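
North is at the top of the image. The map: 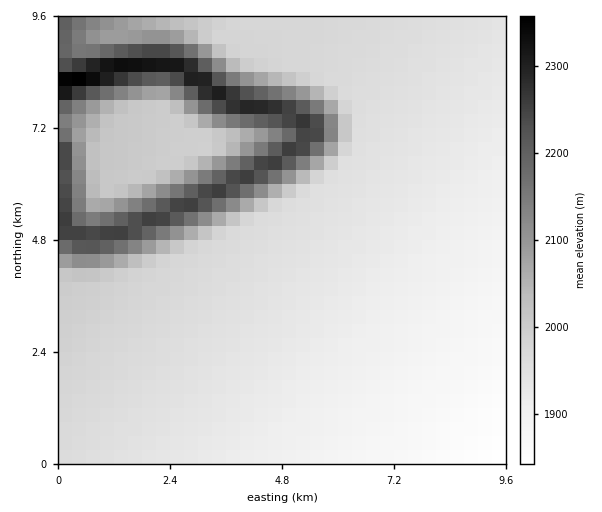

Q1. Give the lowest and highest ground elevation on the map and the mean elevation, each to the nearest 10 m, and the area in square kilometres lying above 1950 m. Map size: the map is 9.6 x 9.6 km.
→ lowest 1840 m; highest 2390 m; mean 1990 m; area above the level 46.8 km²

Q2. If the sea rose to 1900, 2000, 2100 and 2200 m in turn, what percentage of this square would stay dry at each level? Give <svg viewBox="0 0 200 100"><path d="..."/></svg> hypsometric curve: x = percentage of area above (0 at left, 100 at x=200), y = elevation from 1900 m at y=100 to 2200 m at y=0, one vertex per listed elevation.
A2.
<svg viewBox="0 0 200 100"><path d="M170 100l-119-33-20-34-15-33"/></svg>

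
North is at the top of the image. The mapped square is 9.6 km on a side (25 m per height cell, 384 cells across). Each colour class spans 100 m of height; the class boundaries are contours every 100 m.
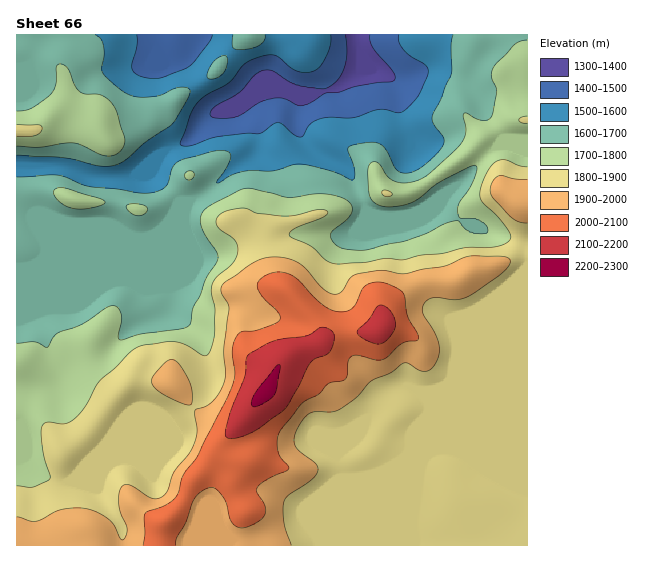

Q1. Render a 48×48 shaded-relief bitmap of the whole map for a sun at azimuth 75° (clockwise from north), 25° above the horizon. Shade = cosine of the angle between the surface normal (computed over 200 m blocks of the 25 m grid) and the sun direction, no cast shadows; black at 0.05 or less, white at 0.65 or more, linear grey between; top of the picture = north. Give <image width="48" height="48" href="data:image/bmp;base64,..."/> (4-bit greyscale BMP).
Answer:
<image width="48" height="48" href="data:image/bmp;base64,Qk32BAAAAAAAAHYAAAAoAAAAMAAAADAAAAABAAQAAAAAAIAEAAATCwAAEwsAABAAAAAAAAAAAAAAABEREQAiIiIAMzMzAERERABVVVUAZmZmAHd3dwCIiIgAmZmZAKqqqgC7u7sAzMzMAN3d3QDu7u4A////AKqZmZvbY1nLqZmaq83bqZmZmZmZmZmZmaqYiKzbY0fMuZmJq83KmZmZmZmZmZmZmrqYib3ZQ0fOypdYve65mZmZmZmZmZmaqrqZmsylR5icypZZzv25mZmZmZmYmZmqqrqZq8pjfNhIuoZ7zdy6mZmZmZmYiZqqqqqaqqllrtYTioaby7q7qZmZmZmYmaqqqZmImZl4zaUSaZeKu6q9y5mZmZmYmqqpmZhmm6mZqphCR4eJvMze25mamZmZqqmZmZdFm7qZmZlzE3iJze7tupmaqpmZqpmZmZdGmrupmZmVAFiavf/rqZmZqqmZmZmZmZdomZu6mZmWESWKvO7bmZmZqqmZmZmZmYeKmIq6mZmEMyJYvN7rmZmZmqqZmZmZmZmql2irqZhUZzEmq87riKqpmaqpmZmZmaqql2aKqXRHqVAEis7rmqu6maqpmZmZmaqqh2ZnmGR7y3ACac7cu6vLqqmZmZmZmaqqhmd2iHed7HEBWL3dyqzLqpiKqZmZmbu6h3iGaYit7GABV63cus2pm5ebuZmZmcy5d4qWWJmt61ADZ5zcq9t3q4atypmZmbuod5u4Z5m92TAGd4vLrMlmrJjP2pmZmZqYiJvLmJq7tyAomJqprLhnvLz/ypmZmZmJmIm8y6qZdSBJmZh3m6h4vv/+uZmZmZmaqXeszLqGVCFImHZpzbhnv//sqZmZmZmZmYeLy6qGVBFHd1WN/aZXv//KiZmZmZmZmZmKu6mYYgFnZVjf/YRIzu2oeKupmZmZmZmaqZmZYQNnZoz/+3VpzcuYebu6qZmZmZmZmZmZgxNWeK3/64eazKmZiKzMupmZmZmZmZmZljNFeb3u3Lqpu6mph5vN3aqpmZmZmZmZljNGirzN7supmpmqmJuqzKqpmZmZmZmZgyRomrvN7supmZmaqruXibqZmZmZiJmZUSaKmau8zLqaqpiJq7pjNaqZmImHaKupQUeqqaqqu8ypmZmYiZcgE6mGVomHesy5ZFeau7qZrO63aJmZd2MANZlkWczLvLupiHeKzMuprN1ySby5hkEDeJh4vuzMzJdnm6d5u7qqvNoxjMzLlzAXqqqr3cqruoUkrcmJu6mavMgl77h6uVApzKmaqHZ6upY1rMy7qpmry5U5/8dEipQ53WZ3ZURq3Lh3iazcqIrMqGVr/7hkR6mKzFV4h1WN7cqqmJrMqJzJZ4mb3bl1Q2q6qYmrqHe93Lu9ypqqqKyneaqqu6hmVEm6iKq8uXnNy7vP/KqYiKyXirqZq5dmVXqWZ5ibuYnOy6rP/bqYiKyomqmZqoZmV6p1eZiJqpre26mu/bqZmaupmZmauoZlWLlnmpmIm7zu26iL3Lu6mqmZmZmaunZVWJdomZmHnM3u3KmJmazcqZdnmrqqmGVVaIZ4mZmIrN3ty6mZdX3tuFNIvNypdlZVVnZ4mJmJvM3dy6mZhWvblzN6zeynVFZlRXh4iKqqu7zNy6mZl2eImXaL3v2FRVZ2ZXiYiLu7q7vNy6maqGRGq5ma3/x0VVZ3ZWiZmQ=="/>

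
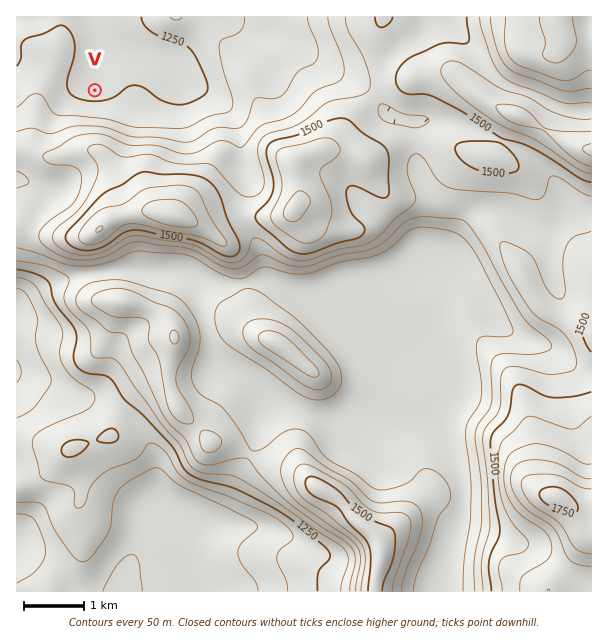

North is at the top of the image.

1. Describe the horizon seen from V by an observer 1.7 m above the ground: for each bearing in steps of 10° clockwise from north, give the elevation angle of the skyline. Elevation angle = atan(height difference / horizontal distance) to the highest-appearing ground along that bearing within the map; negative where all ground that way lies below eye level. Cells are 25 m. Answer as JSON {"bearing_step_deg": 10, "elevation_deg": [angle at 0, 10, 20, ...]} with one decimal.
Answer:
{"bearing_step_deg": 10, "elevation_deg": [-0.5, -0.4, -0.1, 0.2, 1.3, 1.8, 1.3, 1.5, 3.4, 3.1, 4.2, 5.8, 5.6, 6.7, 8.6, 9.6, 10.9, 12.6, 13.1, 12.5, 11.2, 9.3, 7.1, 5.9, 5.0, 4.5, 4.0, 3.3, 2.5, 2.1, 1.9, 1.8, 1.7, 1.2, 0.3, -0.4]}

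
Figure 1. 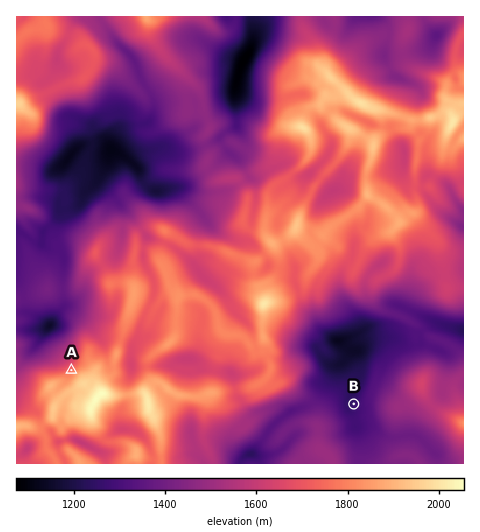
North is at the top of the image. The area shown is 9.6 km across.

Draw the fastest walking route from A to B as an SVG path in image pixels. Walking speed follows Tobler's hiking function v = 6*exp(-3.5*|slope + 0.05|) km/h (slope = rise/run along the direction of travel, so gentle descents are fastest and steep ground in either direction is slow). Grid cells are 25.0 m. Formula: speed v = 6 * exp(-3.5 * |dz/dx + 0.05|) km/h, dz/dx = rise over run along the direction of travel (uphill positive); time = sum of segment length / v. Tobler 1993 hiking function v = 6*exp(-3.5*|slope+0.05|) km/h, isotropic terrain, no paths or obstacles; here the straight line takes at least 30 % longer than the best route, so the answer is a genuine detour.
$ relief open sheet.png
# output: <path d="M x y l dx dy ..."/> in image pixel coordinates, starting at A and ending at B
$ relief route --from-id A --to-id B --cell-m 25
<path d="M71 370l17-8 11 0 4 2 3 7 3 3 2 1 1 2 0 4 1 2 5 5 7 3 4 0 7-3 2-3 7-3 3 0 5 2 1 1 3 5 4 5 5 2 1 1 9 5 12 0 7 3 4 4 2 4 2 3 3 1 31 0 16-8 11 0 16-8 53 0 13 7 2 0 2-2 4-3"/>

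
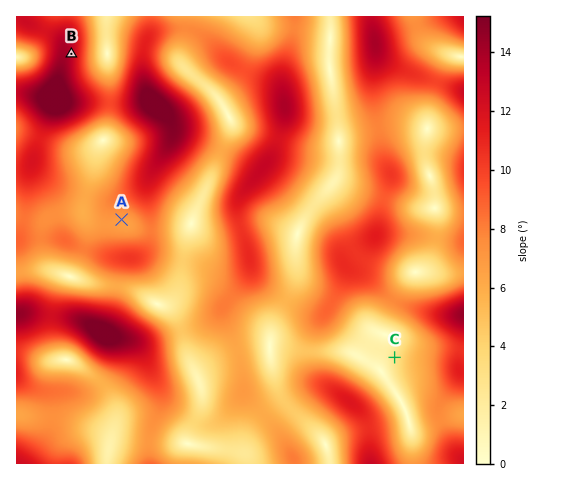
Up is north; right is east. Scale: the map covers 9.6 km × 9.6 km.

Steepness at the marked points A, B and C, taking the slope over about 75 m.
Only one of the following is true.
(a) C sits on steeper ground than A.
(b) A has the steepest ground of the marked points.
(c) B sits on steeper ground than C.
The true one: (c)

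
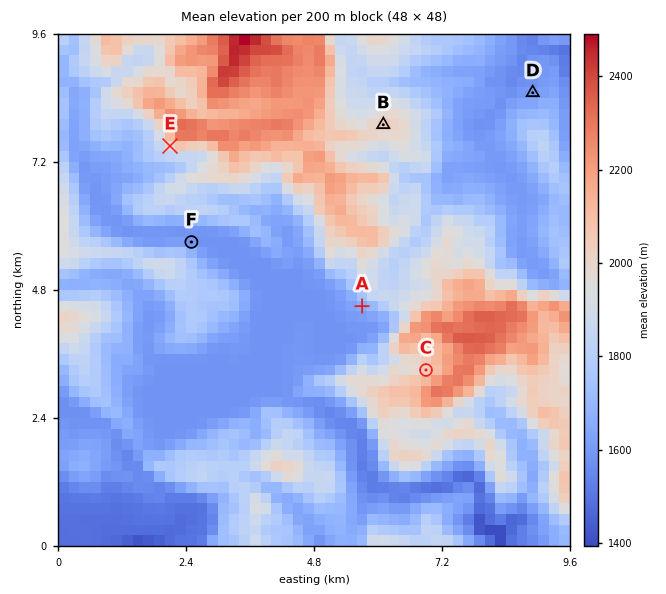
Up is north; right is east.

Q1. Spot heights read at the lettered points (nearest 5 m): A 1655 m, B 2060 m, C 2035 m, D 1600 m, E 1985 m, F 1590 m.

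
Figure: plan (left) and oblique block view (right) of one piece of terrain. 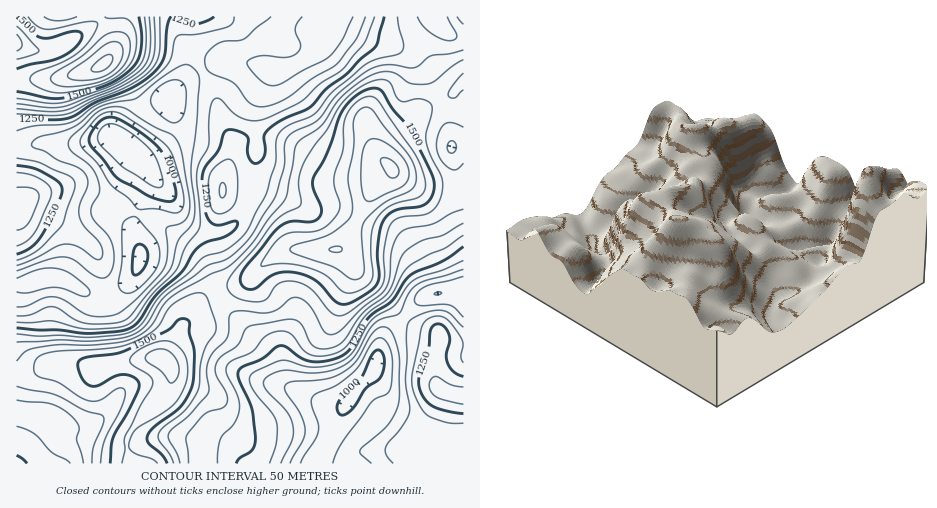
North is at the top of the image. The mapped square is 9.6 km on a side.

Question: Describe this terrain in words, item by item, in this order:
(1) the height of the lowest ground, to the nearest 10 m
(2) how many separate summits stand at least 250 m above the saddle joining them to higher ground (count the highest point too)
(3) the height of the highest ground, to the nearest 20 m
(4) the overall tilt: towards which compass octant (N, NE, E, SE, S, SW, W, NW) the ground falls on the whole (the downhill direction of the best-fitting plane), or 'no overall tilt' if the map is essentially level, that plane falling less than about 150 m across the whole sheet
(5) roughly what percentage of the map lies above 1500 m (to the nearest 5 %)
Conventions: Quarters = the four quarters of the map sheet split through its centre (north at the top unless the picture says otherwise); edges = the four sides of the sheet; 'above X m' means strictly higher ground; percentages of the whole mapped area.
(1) The lowest point is down at roughly 900 m.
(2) There are 2 summits with 250 m or more of prominence.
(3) The highest ground is at about 1720 m.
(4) There is no overall tilt: the best-fitting plane is nearly level.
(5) Roughly 15 % of the ground is higher than 1500 m.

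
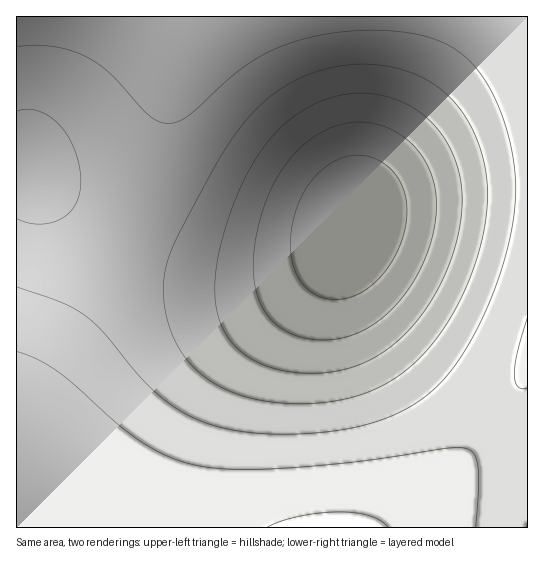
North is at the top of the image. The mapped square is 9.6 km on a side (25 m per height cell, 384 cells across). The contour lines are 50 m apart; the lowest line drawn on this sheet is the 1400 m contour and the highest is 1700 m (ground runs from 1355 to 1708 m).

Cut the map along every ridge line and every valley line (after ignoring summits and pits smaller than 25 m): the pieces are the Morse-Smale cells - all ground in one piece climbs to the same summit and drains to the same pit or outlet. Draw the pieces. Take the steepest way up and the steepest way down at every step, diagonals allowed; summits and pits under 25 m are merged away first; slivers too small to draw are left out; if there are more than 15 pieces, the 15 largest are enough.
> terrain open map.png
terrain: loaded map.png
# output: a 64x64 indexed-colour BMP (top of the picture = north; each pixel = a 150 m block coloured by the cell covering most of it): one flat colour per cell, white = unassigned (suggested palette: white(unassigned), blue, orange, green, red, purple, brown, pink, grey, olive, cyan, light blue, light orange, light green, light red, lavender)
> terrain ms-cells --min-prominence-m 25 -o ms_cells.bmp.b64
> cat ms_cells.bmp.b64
<image width="64" height="64" href="data:image/bmp;base64,Qk12CAAAAAAAAHYAAAAoAAAAQAAAAEAAAAABAAQAAAAAAAAIAAATCwAAEwsAABAAAAAAAAAA////ALR3HwAOf/8ALKAsACgn1gC9Z5QAS1aMAMJ34wB/f38AIr28AM++FwDox64AeLv/AIrfmACWmP8A1bDFABERERERERERERERERERERERERERERERETMzMzMzMzMzEREREREREREREREREREREREREREREREREzMzMzMzMzMRERERERERERERERERERERERERERERERERMzMzMzMzMxERERERERERERERERERERERERERERERERETMzMzMzMzEREREREREREREREREREREREREREREREREREzMzMzMzMRERERERERERERERERERERERERERERERERERMzMzMzMxERERERERERERERERERERERERERERERERERETMzMzMzEREREREREREREREREREREREREREREREREREREzMzMzMRERERERERERERERERERERERERERERERERERERMzMzMxEhERERERERERERERERERERERERERERERERERETMzMzIhEREREREREREREREREREREREREREREREREREREzMzMiERERERERERERERERERERERERERERERERERERERMzMyIREREREREREREREREREREREREREREREREREREREzMzIhERERERERERERERERERERERERERERERERERERERMzMiERERERERERERERERERERERERERERERERERERERETMyIREREREREREREREREREREREREREREREREREREREREzIhERERERERERERERERERERERERERERERERERERERETMiEREREREREREREREREREREREREREREREREREREREREyIhERERERERERERERERERERERERERERERERERERERETIiEREREREREREREREREREREREREREREREREREREREREiIhERERERERERERERERERERERERERERERERERERERESIiIRERERERERERERERERERERERERERERERERERERERIiIhEREREREREREREREREREREREREREREREREREREREiIiIRERERERERERERERERERERERERERERERERERERESIiIhERERERERERERERERERERERERERERERERERERERIiIiIREREREREREREREREREREREREREREREREREREREiIiIiERERERERERERERERERERERERERERERERERERESIiIiIRERERERERERERERERERERERERERERERERERERIiIiIiEREREREREREREREREREREREREREREREREREREiIiIiIhERERERERERERERERERERERERERERERERERESIiIiIiERERERERERERERERERERERERERERERERERERIiIiIiIhEREREREREREREREREREREREREREREREREREiIiIiIiERERERERERERERERERERERERERERERERERESIiIiIiIhERERERERERERERERERERERERERERERERERIiIiIiIiIREREREREREREREREREREREREREREREREREiIiIiIiIhERERERERERERERERERERERERERERERERESIiIiIiIiIRERERERERERERERERERERERERERERERERIiIiIiIiIhEREREREREREREREREREREREREREREREREiIiIiIiIiIRERERERERERERERERERERERERERERERESIiIiIiIiIhERERERERERERERERERERERERERERERERIiIiIiIiIiEREREREREREREREREREREREREREREREREiIiIiIiIiIhERERERERERERERERERERERERERERERESIiIiIiIiIiERERERERERERERERERERERERERERERERIiIiIiIiIiIhEREREREREREREREREREREREREREREREiIiIiIiIiIiERERERERERERERERERERERERERERERESIiIiIiIiIiIRERERERERERERERERERERERERERERERIiIiIiIiIiIhEREREREREREREREREREREREREREREREiIiIiIiIiIiIRERERERERERERERERERERERERERERESIiIiIiIiIiIhERERERERERERERERERERERERERERERIiIiIiIiIiIiEREREREREREREREREREREREREREREREiIiIiIiIiIiIRERERERERERERERERERERERERERERESIiIiIiIiIiIiERERERERERERERERERERERERERERERIiIiIiIiIiIiIREREREREREREREREREREREREREREREiIiIiIiIiIiIhERERERERERERERERERERERERERERESIiIiIiIiIiIiERERERERERERERERERERERERERERERIiIiIiIiIiIiIREREREREREREREREREREREREREREREiIiIiIiIiIiIiERERERERERERERERERERERERERERESIiIiIiIiIiIiIRERERERERERERERERERERERERERERIiIiIiIiIiIiIhEREREREREREREREREREREREREREREiIiIiIiIiIiIiERERERERERERERERERERERERERERESIiIiIiIiIiIiIRERERERERERERERERERERERERERERIiIiIiIiIiIiIhEREREREREREREREREREREREREREREiIiIiIiIiIiIiERERERERERERERERERERERERERERESIiIiIiIiIiIiIRERERERERERERERERERERERERERER"/>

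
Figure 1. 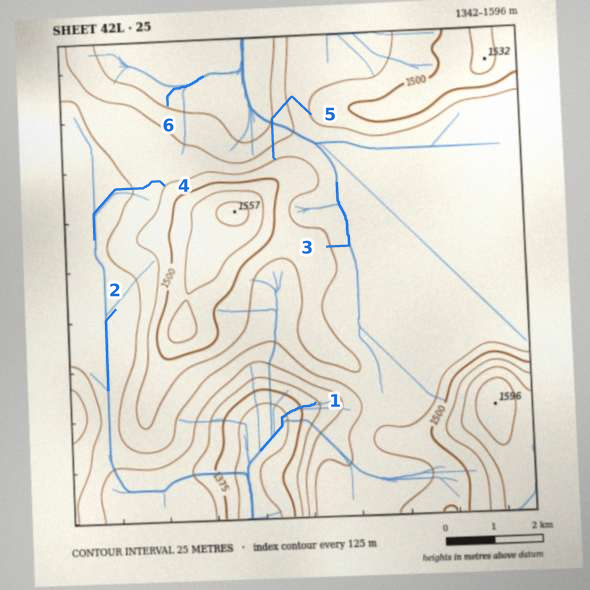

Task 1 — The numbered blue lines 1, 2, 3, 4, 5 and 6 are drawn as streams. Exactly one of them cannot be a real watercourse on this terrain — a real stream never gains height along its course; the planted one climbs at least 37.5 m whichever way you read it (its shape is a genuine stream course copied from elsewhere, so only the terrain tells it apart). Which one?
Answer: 5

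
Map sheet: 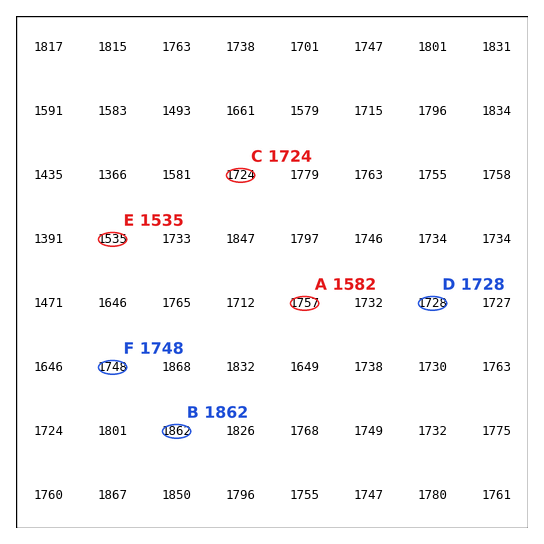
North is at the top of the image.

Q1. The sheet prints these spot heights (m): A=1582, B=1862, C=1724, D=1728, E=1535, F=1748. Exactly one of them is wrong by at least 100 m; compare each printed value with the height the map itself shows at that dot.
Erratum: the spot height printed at A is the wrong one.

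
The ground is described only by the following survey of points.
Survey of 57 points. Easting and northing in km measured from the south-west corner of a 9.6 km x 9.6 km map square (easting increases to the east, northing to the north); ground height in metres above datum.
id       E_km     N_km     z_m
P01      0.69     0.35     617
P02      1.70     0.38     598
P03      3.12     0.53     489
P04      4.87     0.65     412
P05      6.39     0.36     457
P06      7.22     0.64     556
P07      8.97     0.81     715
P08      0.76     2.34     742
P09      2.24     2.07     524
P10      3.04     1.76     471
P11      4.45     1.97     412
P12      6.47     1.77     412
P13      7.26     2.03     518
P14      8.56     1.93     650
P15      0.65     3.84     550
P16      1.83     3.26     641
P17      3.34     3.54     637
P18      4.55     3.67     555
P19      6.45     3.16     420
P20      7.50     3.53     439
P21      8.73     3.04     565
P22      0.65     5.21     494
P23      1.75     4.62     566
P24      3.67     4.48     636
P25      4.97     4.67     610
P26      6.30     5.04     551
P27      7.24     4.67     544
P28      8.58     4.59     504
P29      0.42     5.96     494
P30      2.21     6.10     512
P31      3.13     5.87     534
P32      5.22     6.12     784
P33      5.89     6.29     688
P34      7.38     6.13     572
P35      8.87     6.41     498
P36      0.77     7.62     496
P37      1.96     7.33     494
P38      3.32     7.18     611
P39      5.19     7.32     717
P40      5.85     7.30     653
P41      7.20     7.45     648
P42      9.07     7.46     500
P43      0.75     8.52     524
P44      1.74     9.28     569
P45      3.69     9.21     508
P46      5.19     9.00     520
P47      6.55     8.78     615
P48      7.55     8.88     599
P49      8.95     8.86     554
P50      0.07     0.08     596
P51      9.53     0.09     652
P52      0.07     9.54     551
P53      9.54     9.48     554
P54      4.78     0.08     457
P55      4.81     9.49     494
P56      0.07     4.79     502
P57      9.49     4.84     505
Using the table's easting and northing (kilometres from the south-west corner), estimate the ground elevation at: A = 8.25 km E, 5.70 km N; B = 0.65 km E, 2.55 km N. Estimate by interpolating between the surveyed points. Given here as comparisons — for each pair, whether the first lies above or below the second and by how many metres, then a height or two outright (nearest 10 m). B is above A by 210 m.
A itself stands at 500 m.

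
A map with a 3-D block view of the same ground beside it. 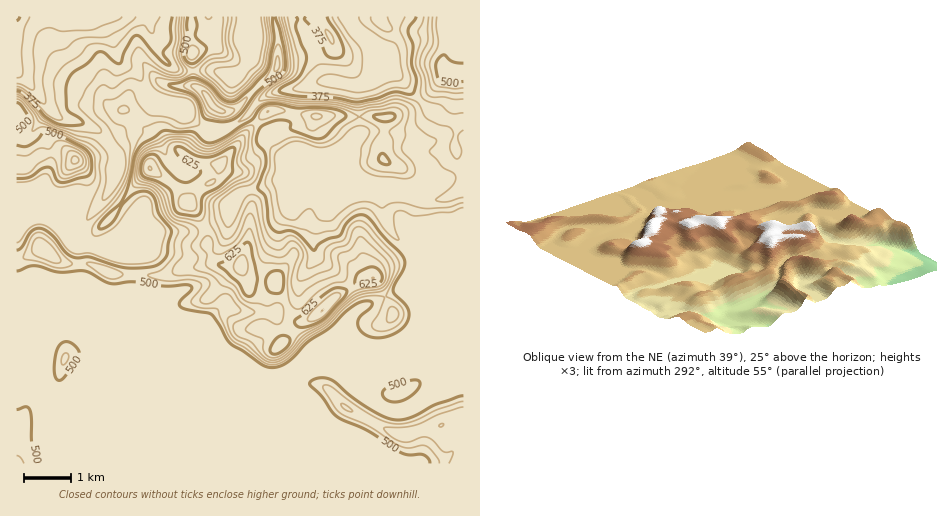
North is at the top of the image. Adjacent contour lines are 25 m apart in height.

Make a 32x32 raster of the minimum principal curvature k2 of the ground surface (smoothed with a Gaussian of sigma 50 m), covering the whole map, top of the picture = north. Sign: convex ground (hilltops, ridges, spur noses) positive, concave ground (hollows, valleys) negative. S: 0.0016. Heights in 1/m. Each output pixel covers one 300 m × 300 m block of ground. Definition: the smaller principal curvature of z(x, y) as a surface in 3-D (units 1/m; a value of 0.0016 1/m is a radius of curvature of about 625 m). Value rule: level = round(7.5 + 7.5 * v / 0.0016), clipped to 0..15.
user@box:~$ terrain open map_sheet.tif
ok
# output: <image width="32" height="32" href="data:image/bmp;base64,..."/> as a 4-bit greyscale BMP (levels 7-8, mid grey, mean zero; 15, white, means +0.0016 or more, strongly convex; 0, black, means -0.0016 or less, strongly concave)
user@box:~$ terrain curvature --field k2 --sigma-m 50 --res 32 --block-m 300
<image width="32" height="32" href="data:image/bmp;base64,Qk12AgAAAAAAAHYAAAAoAAAAIAAAACAAAAABAAQAAAAAAAACAAATCwAAEwsAABAAAAAAAAAAAAAAABEREQAiIiIAMzMzAERERABVVVUAZmZmAHd3dwCIiIgAmZmZAKqqqgC7u7sAzMzMAN3d3QDu7u4A////AHd3d3eHd3d3d3d3d3dkVVZ3d3d3d3d3d3d3d3d0R3Z2h3d3d3d3d3d3d3d0Rnd3h3d3d3d3d3d3dnd3R3UyR4h3d3d3d3d4h3Z3dHdEZ0RXd3Z3d3d3d3d3d2d0ZniGZXdnV3d3d3d3dBRlV3dmd3d3WWeHd3d3diWRN3d3d3d3d1d3d3d3d1NlmRN3dlZ3d3d3d3d3d3c5iFVTFnd1Z3d3d3d3d3ZDVkVHaUBniFd3d3d3d3dneUNmZUaDAlZXd3d3dkRVUyRUhYRWdVYid3dVNESHd3hlaHWWJ1WKg3d3ZoZnQzRXVmiFZlNYd4ZXdzqDMld2Z3g1hUhkdXdzV3c5VGZVdjM2U3ZHRlWXNoZnY0dzhlVHZVOGVXZWdkh3hnd3dCdTaqUkaGV3ZWZoZEZGRFcUQkZlYRRmd3dlVFdkdDdGQFllVnd1Vnd3VVZXdoY4xVFcRGaWSEZ3d2mIZ3VnV4REFkpzWFVEM0VodWdlRXYzR2NFUgNzdnmFRVZ3hZMQJXd2dCIwBUVod1eHVlWhJ4d5dVQXdQKXaIZHeVNXMHh3d3RESEBgAAESI1UnZieIhnZVckIUFnNFVmVTV5dnd3d0ZhAyNEGWVWd2ZXiHZ3d4dYVExYRghVWHZmVnZmh3dmaFU1VycWRGhkRldXdXdmZlZmOFhHFyV2NodWaG"/>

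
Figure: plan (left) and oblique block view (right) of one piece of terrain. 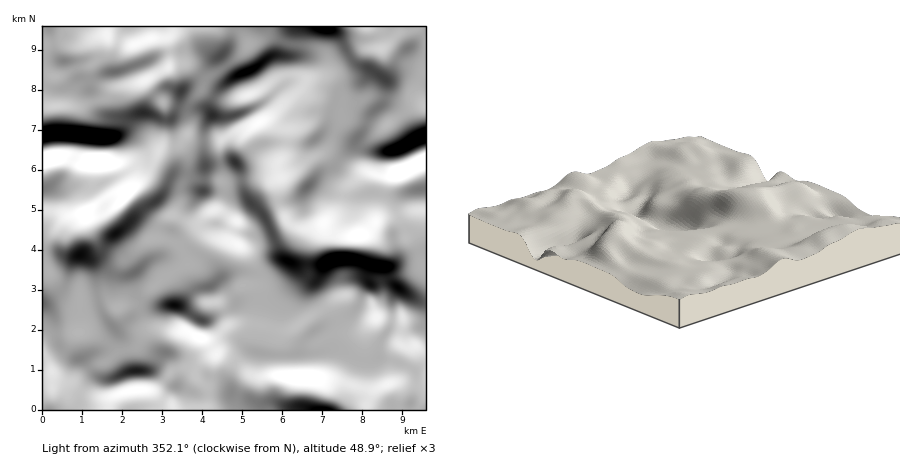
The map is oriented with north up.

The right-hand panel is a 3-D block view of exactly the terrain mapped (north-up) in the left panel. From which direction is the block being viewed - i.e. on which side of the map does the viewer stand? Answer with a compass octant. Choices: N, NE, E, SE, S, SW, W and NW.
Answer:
SW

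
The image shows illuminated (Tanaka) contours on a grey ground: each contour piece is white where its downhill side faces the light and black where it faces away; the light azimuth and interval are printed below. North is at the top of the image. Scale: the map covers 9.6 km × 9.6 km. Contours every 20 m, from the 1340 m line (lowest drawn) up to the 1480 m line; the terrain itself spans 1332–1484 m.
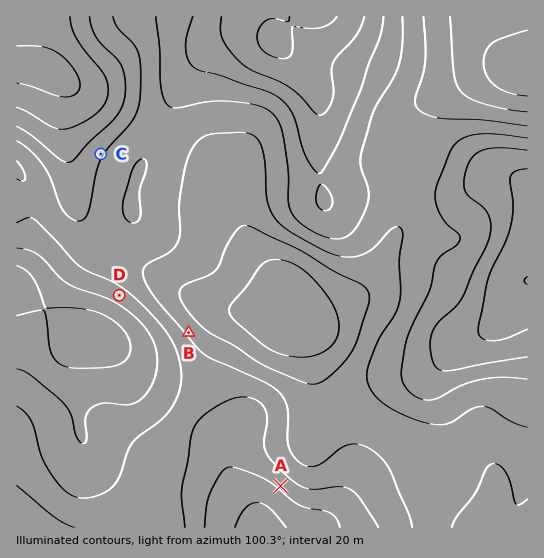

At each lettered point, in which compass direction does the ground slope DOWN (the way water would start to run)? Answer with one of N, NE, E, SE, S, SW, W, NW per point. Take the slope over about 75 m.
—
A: NE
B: NE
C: NW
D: NE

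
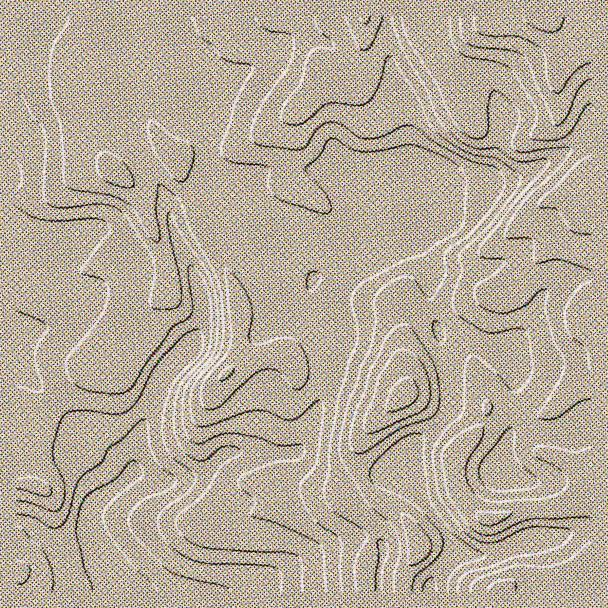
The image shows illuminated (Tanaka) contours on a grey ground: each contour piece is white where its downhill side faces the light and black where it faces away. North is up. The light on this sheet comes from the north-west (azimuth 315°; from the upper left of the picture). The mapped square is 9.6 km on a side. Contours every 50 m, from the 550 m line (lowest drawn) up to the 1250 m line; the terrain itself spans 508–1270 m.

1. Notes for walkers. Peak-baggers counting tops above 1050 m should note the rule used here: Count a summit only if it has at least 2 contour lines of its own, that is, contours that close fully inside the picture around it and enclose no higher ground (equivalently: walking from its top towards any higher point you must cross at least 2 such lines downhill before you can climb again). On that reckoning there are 1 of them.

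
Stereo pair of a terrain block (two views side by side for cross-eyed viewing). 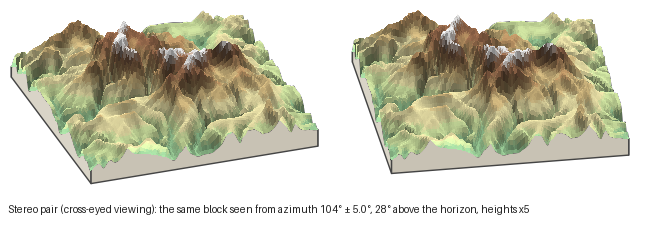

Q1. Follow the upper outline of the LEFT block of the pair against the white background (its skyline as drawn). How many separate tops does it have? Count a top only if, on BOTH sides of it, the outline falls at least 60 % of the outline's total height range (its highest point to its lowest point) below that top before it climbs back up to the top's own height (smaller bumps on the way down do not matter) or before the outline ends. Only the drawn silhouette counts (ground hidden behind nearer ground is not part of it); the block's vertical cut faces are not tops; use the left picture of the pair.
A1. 0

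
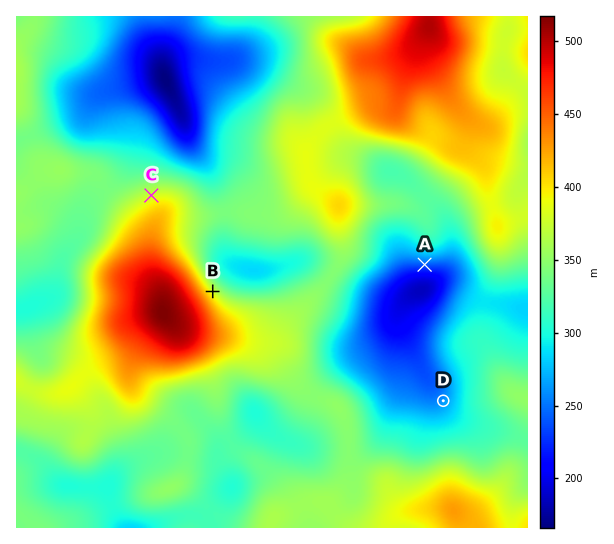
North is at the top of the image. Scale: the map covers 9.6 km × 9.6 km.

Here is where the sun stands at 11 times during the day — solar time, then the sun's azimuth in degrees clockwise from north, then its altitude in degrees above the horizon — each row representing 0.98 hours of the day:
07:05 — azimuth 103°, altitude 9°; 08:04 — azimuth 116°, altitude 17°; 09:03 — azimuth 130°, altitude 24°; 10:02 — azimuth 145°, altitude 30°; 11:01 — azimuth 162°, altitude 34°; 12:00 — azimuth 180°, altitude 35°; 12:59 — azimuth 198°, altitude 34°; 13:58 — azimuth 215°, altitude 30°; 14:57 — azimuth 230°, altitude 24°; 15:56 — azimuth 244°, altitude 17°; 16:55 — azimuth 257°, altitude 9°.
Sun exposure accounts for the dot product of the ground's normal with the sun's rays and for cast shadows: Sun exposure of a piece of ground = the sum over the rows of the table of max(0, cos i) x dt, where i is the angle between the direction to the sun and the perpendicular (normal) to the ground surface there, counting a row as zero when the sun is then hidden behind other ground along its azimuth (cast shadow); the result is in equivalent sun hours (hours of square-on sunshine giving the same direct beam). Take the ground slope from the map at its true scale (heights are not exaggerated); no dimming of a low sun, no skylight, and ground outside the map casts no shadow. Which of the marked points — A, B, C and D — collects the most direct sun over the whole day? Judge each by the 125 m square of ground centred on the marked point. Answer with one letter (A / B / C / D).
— A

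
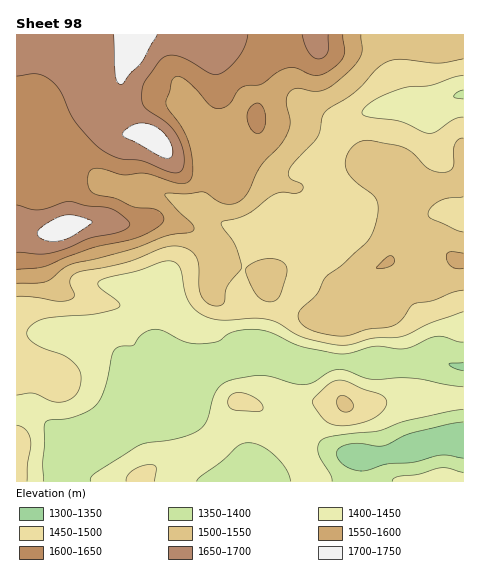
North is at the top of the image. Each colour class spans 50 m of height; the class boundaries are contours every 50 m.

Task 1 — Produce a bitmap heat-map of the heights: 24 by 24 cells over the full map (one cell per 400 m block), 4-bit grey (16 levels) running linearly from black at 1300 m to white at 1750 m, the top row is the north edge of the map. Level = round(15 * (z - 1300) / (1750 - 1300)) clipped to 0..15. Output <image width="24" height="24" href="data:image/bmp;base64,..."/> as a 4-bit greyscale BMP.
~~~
<image width="24" height="24" href="data:image/bmp;base64,Qk2WAQAAAAAAAHYAAAAoAAAAGAAAABgAAAABAAQAAAAAACABAAATCwAAEwsAABAAAAAAAAAAAAAAABEREQAiIiIAMzMzAERERABVVVUAZmZmAHd3dwCIiIgAmZmZAKqqqgC7u7sAzMzMAN3d3QDu7u4A////AFMjNFVEMzM0QiIzQ1MiM0REQzNEMhERIVMiIjMzREREQzMhEURDMiIjRFVUVmVDM1VVMiIiNVVVZ2VERGZlQyMiM0QzRUMzM2ZVQzMyIzMzMzIyIlVUQzMzMzM0VlREM1VURERERURXh3dmVWZmVURFdmZnd3d3Zoh2VERGd3dmeIh3d6qXdlVWd3d2Z4iHiMzLqYdnd2ZmZniHiN3tzLqYdmZmZmeHd8zdy6qXd3ZmZmd3dru7qpmYmYd2Zmd3d6qqqqq6mZh2Znd3d6qqvM3amZh3Znd3Z6qrze7JmamHZmZmVqq8zdypmaqYdlVURaq8zcuqqqqIh2VERLvMzcuqu6qZmHZVVczMzuy8zLqruodndszMzu3d3bu8yoh3dw=="/>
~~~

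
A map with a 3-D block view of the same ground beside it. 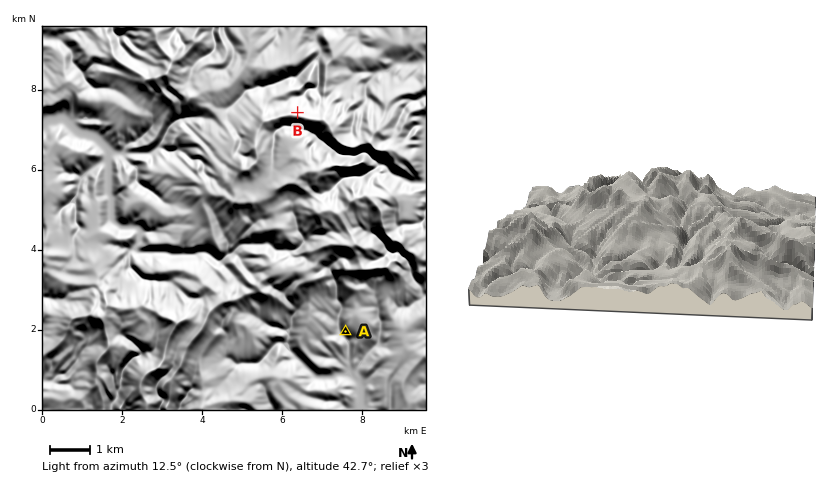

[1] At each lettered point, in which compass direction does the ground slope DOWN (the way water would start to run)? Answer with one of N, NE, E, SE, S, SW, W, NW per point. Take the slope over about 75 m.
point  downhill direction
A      SW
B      N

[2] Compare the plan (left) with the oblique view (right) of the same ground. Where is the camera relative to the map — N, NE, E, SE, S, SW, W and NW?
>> W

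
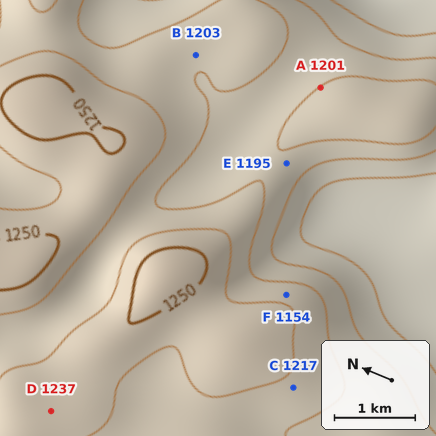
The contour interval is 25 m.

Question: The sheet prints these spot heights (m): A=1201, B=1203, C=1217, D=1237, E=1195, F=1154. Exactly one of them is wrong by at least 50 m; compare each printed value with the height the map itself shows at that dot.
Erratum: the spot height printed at F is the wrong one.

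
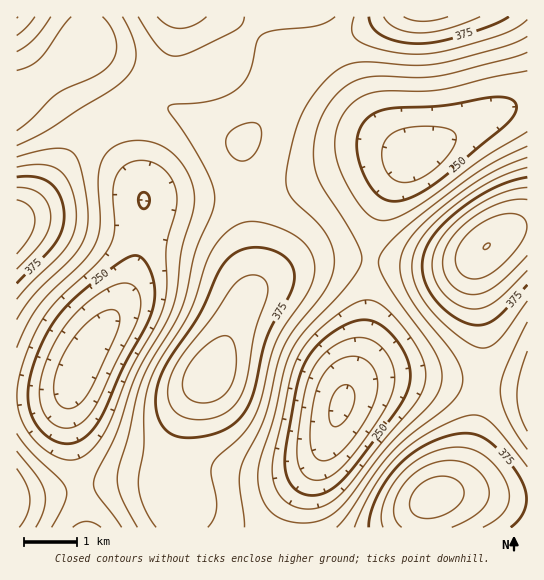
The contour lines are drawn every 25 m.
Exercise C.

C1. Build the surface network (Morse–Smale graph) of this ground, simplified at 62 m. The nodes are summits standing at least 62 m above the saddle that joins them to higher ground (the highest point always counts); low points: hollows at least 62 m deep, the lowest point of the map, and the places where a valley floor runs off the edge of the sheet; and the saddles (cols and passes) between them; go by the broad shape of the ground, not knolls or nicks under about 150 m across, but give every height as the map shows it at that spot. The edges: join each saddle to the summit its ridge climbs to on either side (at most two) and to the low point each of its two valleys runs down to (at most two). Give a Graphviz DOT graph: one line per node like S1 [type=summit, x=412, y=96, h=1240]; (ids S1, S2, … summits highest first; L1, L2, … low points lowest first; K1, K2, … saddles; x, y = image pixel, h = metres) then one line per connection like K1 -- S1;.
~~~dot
graph terrain {
  S1 [type=summit, x=487, y=246, h=475];
  S2 [type=summit, x=434, y=498, h=464];
  S3 [type=summit, x=17, y=226, h=448];
  S4 [type=summit, x=210, y=374, h=445];
  S5 [type=summit, x=423, y=17, h=434];
  S6 [type=summit, x=17, y=499, h=372];
  S7 [type=summit, x=17, y=17, h=352];
  L1 [type=low, x=342, y=405, h=170];
  L2 [type=low, x=79, y=369, h=183];
  L3 [type=low, x=415, y=155, h=208];
  K1 [type=saddle, x=246, y=195, h=340];
  K2 [type=saddle, x=482, y=385, h=334];
  K3 [type=saddle, x=98, y=127, h=314];
  K4 [type=saddle, x=370, y=261, h=298];
  K5 [type=saddle, x=81, y=489, h=295];
  K6 [type=saddle, x=45, y=79, h=266];
  K7 [type=saddle, x=141, y=237, h=255];
  K1 -- S4;
  K1 -- S5;
  K1 -- L2;
  K1 -- L3;
  K2 -- S1;
  K2 -- S2;
  K2 -- L1;
  K3 -- S3;
  K3 -- S5;
  K3 -- L2;
  K4 -- S1;
  K4 -- S4;
  K4 -- L1;
  K4 -- L3;
  K5 -- S4;
  K5 -- S6;
  K5 -- L2;
  K6 -- S3;
  K6 -- S7;
  K6 -- L2;
  K7 -- S3;
  K7 -- S4;
  K7 -- L2;
}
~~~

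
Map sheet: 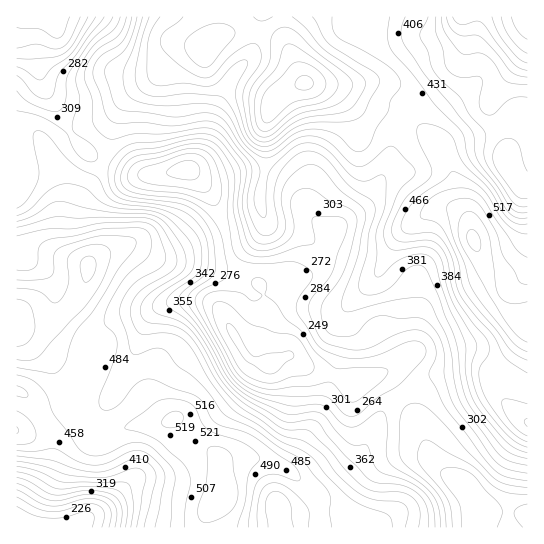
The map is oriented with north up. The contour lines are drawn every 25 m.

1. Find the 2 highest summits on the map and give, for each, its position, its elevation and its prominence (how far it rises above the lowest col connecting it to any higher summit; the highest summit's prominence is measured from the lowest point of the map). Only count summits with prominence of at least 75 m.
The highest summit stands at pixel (305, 83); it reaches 606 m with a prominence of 438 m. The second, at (474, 241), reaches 582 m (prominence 137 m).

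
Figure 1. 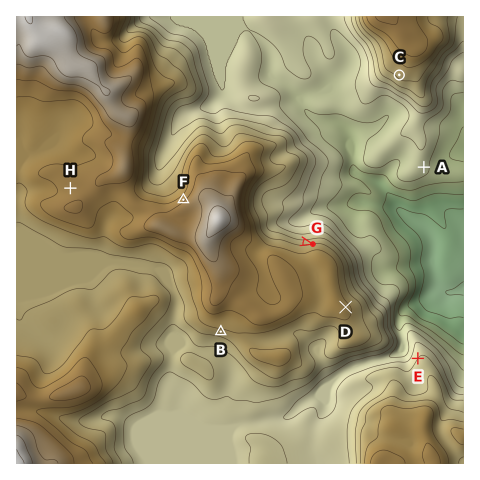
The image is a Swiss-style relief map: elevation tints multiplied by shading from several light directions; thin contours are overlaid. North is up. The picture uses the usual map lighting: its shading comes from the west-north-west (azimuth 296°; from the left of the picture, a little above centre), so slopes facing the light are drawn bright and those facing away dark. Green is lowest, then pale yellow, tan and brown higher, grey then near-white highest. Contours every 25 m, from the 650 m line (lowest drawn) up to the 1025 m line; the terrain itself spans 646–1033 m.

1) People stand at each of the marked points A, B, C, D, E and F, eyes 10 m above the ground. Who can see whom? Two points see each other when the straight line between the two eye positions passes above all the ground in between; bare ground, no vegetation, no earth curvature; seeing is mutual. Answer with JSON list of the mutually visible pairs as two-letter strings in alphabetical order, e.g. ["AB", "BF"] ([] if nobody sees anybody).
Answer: ["AC", "AD", "AE", "CD", "CE", "DE"]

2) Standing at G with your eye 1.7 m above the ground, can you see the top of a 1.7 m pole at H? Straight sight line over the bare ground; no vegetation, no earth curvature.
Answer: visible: false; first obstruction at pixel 258 231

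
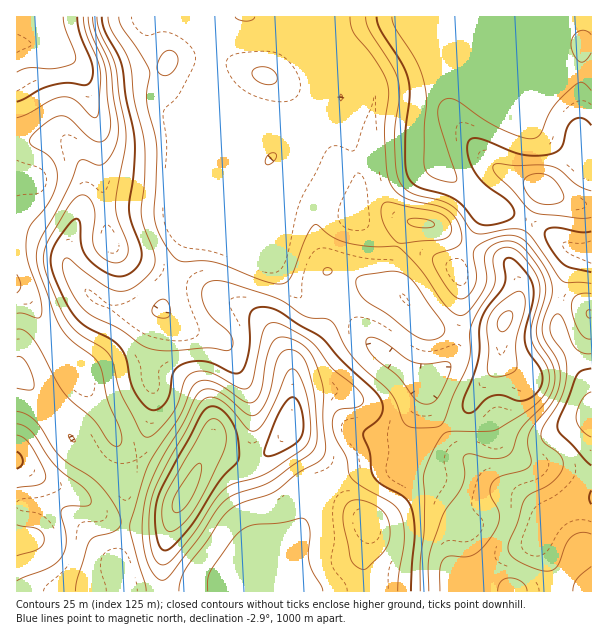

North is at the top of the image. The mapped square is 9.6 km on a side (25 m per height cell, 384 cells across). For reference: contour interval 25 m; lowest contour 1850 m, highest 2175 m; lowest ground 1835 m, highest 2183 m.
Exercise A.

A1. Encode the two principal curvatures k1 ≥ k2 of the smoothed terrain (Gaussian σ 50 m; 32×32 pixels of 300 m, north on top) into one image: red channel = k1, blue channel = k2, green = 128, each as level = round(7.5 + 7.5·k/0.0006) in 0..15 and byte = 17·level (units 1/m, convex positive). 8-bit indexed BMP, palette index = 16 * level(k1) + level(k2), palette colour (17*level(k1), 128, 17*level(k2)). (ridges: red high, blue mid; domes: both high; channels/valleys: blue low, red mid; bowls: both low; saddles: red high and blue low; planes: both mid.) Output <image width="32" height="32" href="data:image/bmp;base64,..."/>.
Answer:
<image width="32" height="32" href="data:image/bmp;base64,Qk02CAAAAAAAADYEAAAoAAAAIAAAACAAAAABAAgAAAAAAAAEAAATCwAAEwsAAAABAAAAAAAAAIAAABGAAAAigAAAM4AAAESAAABVgAAAZoAAAHeAAACIgAAAmYAAAKqAAAC7gAAAzIAAAN2AAADugAAA/4AAAACAEQARgBEAIoARADOAEQBEgBEAVYARAGaAEQB3gBEAiIARAJmAEQCqgBEAu4ARAMyAEQDdgBEA7oARAP+AEQAAgCIAEYAiACKAIgAzgCIARIAiAFWAIgBmgCIAd4AiAIiAIgCZgCIAqoAiALuAIgDMgCIA3YAiAO6AIgD/gCIAAIAzABGAMwAigDMAM4AzAESAMwBVgDMAZoAzAHeAMwCIgDMAmYAzAKqAMwC7gDMAzIAzAN2AMwDugDMA/4AzAACARAARgEQAIoBEADOARABEgEQAVYBEAGaARAB3gEQAiIBEAJmARACqgEQAu4BEAMyARADdgEQA7oBEAP+ARAAAgFUAEYBVACKAVQAzgFUARIBVAFWAVQBmgFUAd4BVAIiAVQCZgFUAqoBVALuAVQDMgFUA3YBVAO6AVQD/gFUAAIBmABGAZgAigGYAM4BmAESAZgBVgGYAZoBmAHeAZgCIgGYAmYBmAKqAZgC7gGYAzIBmAN2AZgDugGYA/4BmAACAdwARgHcAIoB3ADOAdwBEgHcAVYB3AGaAdwB3gHcAiIB3AJmAdwCqgHcAu4B3AMyAdwDdgHcA7oB3AP+AdwAAgIgAEYCIACKAiAAzgIgARICIAFWAiABmgIgAd4CIAIiAiACZgIgAqoCIALuAiADMgIgA3YCIAO6AiAD/gIgAAICZABGAmQAigJkAM4CZAESAmQBVgJkAZoCZAHeAmQCIgJkAmYCZAKqAmQC7gJkAzICZAN2AmQDugJkA/4CZAACAqgARgKoAIoCqADOAqgBEgKoAVYCqAGaAqgB3gKoAiICqAJmAqgCqgKoAu4CqAMyAqgDdgKoA7oCqAP+AqgAAgLsAEYC7ACKAuwAzgLsARIC7AFWAuwBmgLsAd4C7AIiAuwCZgLsAqoC7ALuAuwDMgLsA3YC7AO6AuwD/gLsAAIDMABGAzAAigMwAM4DMAESAzABVgMwAZoDMAHeAzACIgMwAmYDMAKqAzAC7gMwAzIDMAN2AzADugMwA/4DMAACA3QARgN0AIoDdADOA3QBEgN0AVYDdAGaA3QB3gN0AiIDdAJmA3QCqgN0Au4DdAMyA3QDdgN0A7oDdAP+A3QAAgO4AEYDuACKA7gAzgO4ARIDuAFWA7gBmgO4Ad4DuAIiA7gCZgO4AqoDuALuA7gDMgO4A3YDuAO6A7gD/gO4AAID/ABGA/wAigP8AM4D/AESA/wBVgP8AZoD/AHeA/wCIgP8AmYD/AKqA/wC7gP8AzID/AN2A/wDugP8A/4D/AHWFhoeHhnO01HR2h4eHd3d3doanp6eXc3Z2lrm4loeHh5eXhnZ1ctb2c3N2d4d3h4aXmJaWt4ZidpaVlnWVp5e3qaiGdnWB1/iWgoR3d3eHhoeWp6i4loKHl5V0ZXWYqZepl4SHppC2+MeEc3V3h3d2dpjJqamWg5epqId1dZaodZWEhsilgKb6+YZjZHSFhoaGuNq5uJV1hoeYl3V1hZV1lqfYuHRwlen4x4OGhZR0dpa2poWVpYeHhnaVhoaGhrjXxpaTc3KCp/j3pMbIlnN0laV0ZHWGh5iGdYWXqJeW2qd0coOnpJGG2PempNbnl7S1l4aGh5eGZYWnt7W3uJXZhXJ0h8imgYSn+Mmjovfr1oN1hYaWqLaFhqi2gnOGdbaTg3a3yJaCcob567KQ2PqnYXSWppWWtdanhsW0gHJllYOFp8enhnNShPjZgGG3+KWRuNnIhWVzyNhlpvi3kWN1hJfIuIdkZHPF96Vwc7b3paTYt5WEdXOV9qeW6/yicnSGyMmpl4SVtca2gnGGuPmmpZZzc4WGdHGm6Lfo6rCDY6fnt6inlZaGhZRzY5bY6raFdHN1hpeXgnP21tSDoMZz5taFdpWFdnV1hXV0tuemk6WEdXaHqciysvn3sjBw6KX3pWRzg4V2doaIl6bWx3NzlZWGl6jIt5Gi+/rocJD72OiDcnOUlXV1h5i4x6eVk4aGhpiouLiGYmGk9fnBwNnYpmBxhLenlZSmqKiGdXSWqJiXl5i5qHRjU5T1+rSRldaDUJO52sm2pYaWhXV1doaoqJeHh6WCcnOi+fzIgmOExrVwk8rZqIZ0doaGd3d2hqeWdnaDopS35ODm+bJwcpSW54Nwx9eGZXV3d4d3d4aHp4Zmdab5+fzocWCgwIKFp3bIpnDFxoZ1dXd3d3d3h4eol3WG5uW2x7JwYWK1yObXl7m3kre3mIZ1d4d3d3eHhpe4hpblclGBgJKXxfr7toaXqaeEpreXhXV3h3d3d3d2dqiWp9ZkZGSEp+jmx8eUdXaWlYO2xpeFhYeHd3d3d3eGl4a3x3R1dJbYt4Zkg6WHhIV1henYlYSFh4d3d3d3d4eHhrjHdXSFt7eGdXV1qJiXdWSG+MiEc3aHd3eHhoaHh3d2p8d2c5a3hnV2doaYqZiHdaX2lnJzh4d3hoaHl5eHd3aX2ZeDhpeGd4d3hoa3l5aXx/mVgoSYh3aGl6mol4eHdqfJp4SGh4eIh3d3dsaGqLj5+bOSlKmXlpenmJiHh4eH2KiFhHd3h4eHh3eHx5eYqPelgYOFqJeGh4eGhoeHd6fHhoSGd3eHh4eHh5e6h4e39VJBZHaGdneHd3eHh4eYt6VkdXd3d3d3h4d3hrY="/>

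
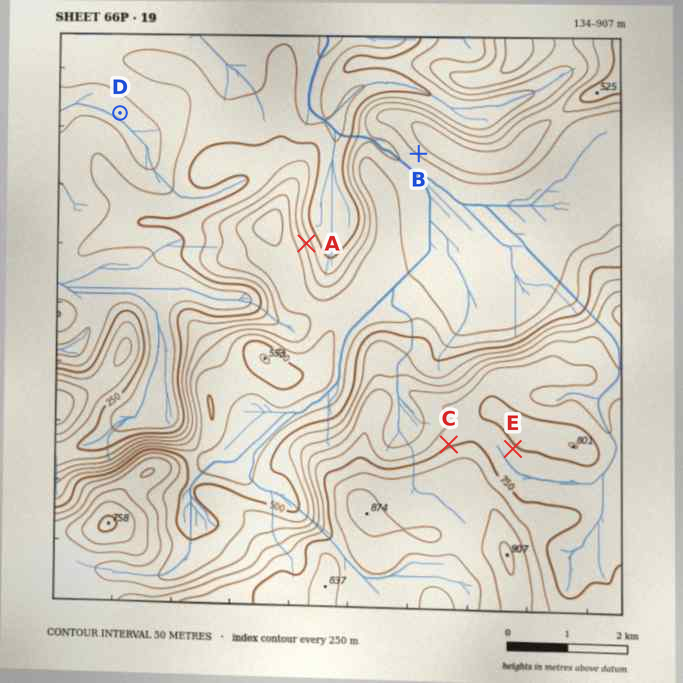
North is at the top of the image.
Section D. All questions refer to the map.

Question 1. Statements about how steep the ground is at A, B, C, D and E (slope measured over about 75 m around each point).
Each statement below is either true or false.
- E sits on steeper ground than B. false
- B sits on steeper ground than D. true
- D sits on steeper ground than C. false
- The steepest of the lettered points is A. true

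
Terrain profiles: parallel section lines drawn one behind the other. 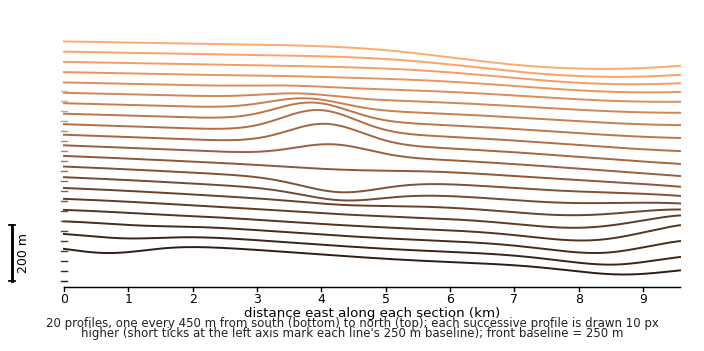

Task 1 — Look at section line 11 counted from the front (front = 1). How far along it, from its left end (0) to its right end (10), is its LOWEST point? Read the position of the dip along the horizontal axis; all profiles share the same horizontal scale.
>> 10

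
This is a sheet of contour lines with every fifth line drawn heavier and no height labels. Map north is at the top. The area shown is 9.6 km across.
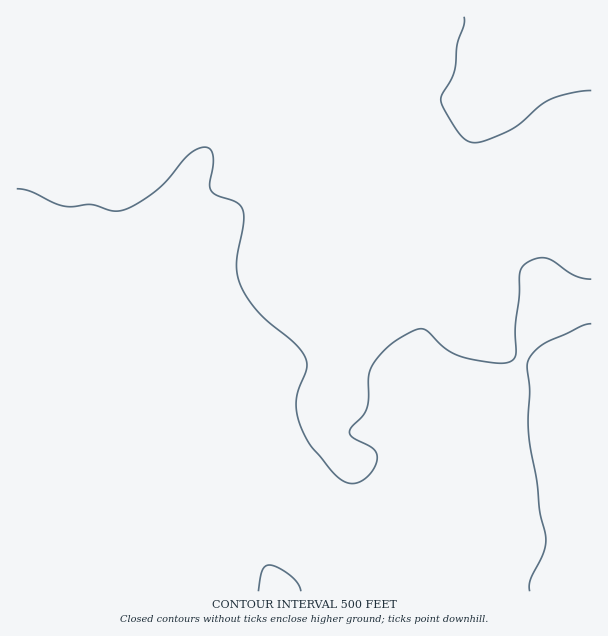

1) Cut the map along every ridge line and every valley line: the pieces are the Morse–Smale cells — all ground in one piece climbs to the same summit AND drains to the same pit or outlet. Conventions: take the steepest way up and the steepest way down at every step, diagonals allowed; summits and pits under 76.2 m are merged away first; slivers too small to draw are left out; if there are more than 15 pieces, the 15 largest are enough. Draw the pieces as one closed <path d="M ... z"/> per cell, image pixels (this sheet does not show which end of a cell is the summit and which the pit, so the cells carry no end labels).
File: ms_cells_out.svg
<path d="M591 16l-285 0 0 11-14 30-68 69-36 51-8 18-8 30-2 36-2 9 0 9 7 15 4 18-26-10-6 0-18 14-19 10-21 6-29 5-12 5-10 8 5-11 5-52-12-15-13-6-7 1 1 325 575-1z"/><path d="M305 16l-289 1 0 249 20 6 12 15-7 61 7-6 12-5 29-5 21-6 19-10 18-14 33 9-5-17-7-15 4-54 8-30 8-18 36-51 68-69 14-30z"/>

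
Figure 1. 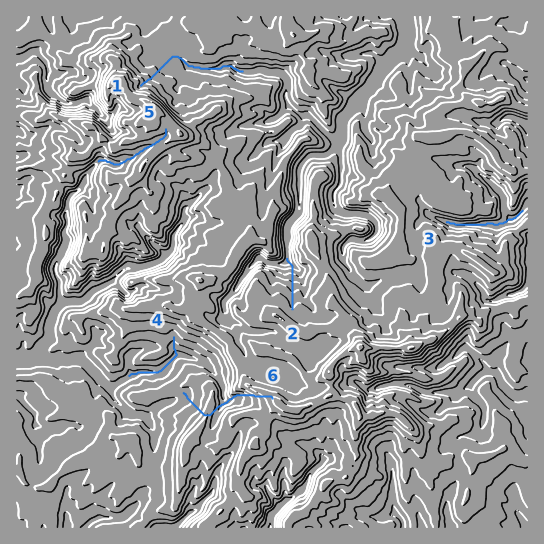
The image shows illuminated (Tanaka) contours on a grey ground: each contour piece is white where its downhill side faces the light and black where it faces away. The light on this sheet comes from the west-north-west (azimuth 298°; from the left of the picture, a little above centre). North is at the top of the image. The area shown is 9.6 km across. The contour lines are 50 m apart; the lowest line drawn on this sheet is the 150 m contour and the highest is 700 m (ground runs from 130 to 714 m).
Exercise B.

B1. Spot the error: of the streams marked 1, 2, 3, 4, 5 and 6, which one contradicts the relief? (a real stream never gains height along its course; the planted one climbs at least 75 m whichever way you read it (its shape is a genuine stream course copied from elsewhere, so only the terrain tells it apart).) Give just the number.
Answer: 6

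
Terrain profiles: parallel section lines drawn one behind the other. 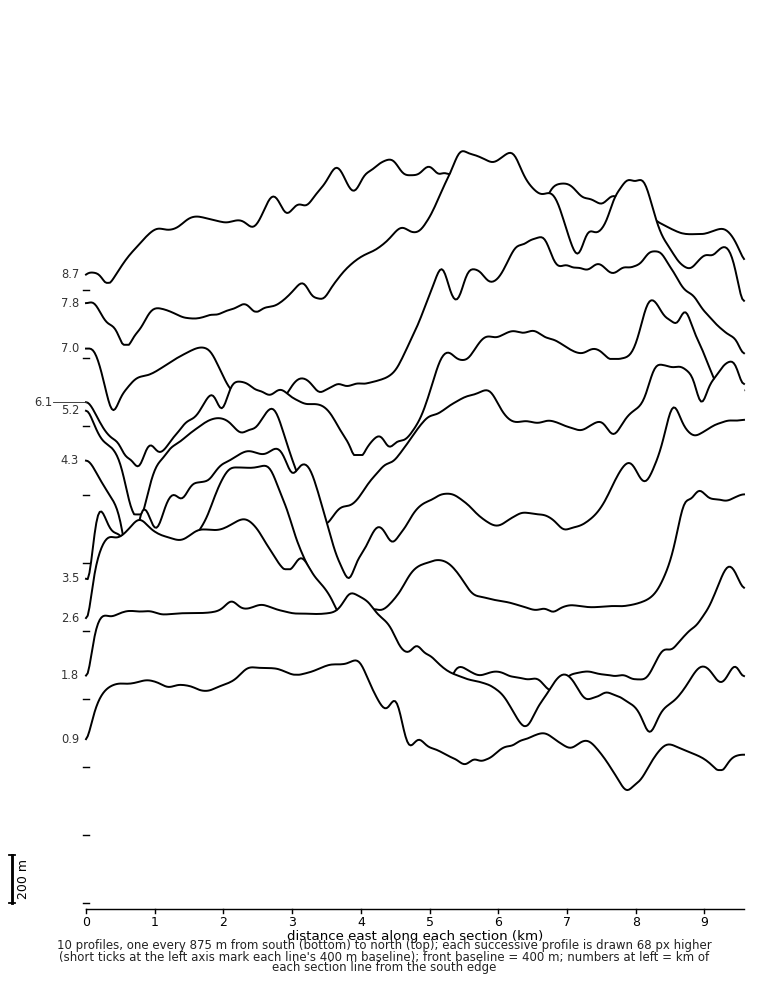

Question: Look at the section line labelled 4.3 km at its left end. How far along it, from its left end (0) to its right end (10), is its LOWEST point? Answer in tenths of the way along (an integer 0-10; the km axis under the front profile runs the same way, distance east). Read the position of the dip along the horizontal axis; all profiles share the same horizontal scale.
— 4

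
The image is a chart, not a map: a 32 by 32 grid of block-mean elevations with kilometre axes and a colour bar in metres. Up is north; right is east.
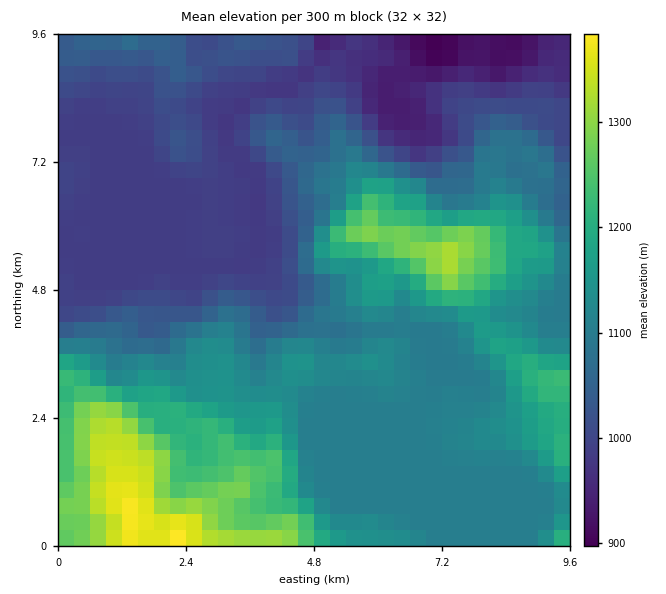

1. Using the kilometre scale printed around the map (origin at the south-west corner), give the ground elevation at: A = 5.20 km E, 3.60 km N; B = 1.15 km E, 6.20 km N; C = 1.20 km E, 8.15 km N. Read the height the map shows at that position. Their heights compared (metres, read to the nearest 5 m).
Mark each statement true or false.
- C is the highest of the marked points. false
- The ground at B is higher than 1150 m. false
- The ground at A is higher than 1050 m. true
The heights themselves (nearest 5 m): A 1110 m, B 985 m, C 990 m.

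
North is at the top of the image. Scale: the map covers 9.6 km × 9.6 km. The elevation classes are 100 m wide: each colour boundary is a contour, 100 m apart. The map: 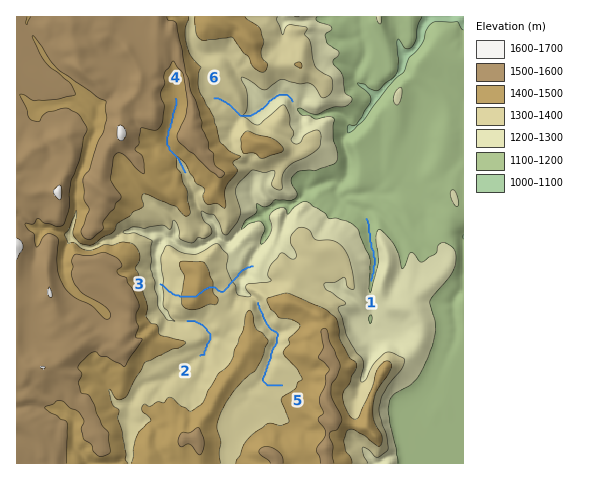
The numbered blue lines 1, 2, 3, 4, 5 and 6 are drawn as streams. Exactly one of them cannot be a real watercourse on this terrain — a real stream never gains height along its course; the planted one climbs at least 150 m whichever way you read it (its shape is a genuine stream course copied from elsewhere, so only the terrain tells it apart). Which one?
3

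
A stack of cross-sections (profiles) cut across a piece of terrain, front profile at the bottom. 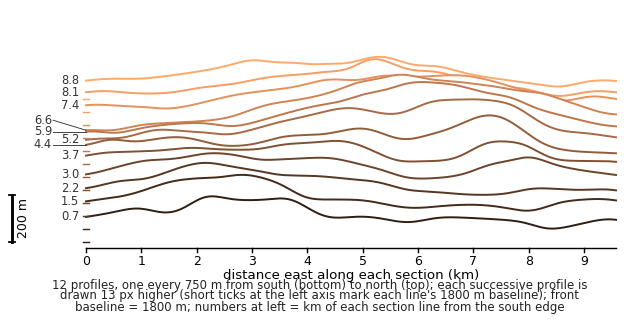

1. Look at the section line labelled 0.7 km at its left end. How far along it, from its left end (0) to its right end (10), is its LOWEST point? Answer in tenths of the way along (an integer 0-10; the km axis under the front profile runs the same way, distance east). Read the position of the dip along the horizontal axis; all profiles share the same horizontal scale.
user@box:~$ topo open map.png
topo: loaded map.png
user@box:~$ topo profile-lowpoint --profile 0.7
9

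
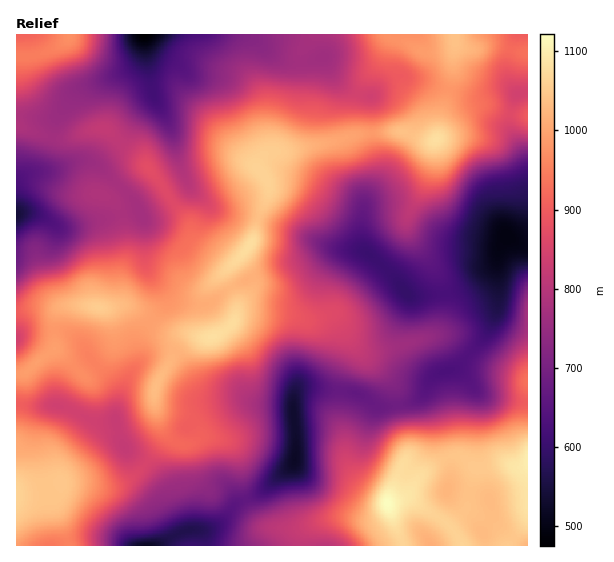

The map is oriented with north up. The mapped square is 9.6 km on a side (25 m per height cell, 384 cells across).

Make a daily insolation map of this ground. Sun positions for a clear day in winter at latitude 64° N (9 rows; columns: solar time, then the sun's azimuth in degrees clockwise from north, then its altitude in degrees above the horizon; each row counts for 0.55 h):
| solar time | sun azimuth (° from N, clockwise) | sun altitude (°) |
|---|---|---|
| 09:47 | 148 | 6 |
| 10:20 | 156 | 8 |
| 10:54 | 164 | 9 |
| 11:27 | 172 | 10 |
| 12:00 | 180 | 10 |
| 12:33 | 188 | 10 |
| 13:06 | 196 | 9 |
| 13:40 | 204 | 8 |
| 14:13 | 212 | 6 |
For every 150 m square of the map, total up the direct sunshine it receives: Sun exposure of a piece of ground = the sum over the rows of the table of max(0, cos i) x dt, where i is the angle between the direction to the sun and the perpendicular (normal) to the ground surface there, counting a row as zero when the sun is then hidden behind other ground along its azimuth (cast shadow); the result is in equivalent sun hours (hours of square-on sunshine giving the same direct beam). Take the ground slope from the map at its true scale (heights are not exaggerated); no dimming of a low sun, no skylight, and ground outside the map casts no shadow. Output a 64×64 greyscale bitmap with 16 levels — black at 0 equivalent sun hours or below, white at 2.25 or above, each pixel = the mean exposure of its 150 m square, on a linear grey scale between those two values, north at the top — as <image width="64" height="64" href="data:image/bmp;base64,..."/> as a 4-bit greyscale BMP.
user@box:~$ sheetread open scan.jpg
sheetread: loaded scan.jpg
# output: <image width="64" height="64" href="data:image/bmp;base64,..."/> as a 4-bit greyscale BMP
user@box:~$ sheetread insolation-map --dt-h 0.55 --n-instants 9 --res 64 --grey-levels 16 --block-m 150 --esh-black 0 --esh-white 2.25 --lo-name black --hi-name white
<image width="64" height="64" href="data:image/bmp;base64,Qk12CAAAAAAAAHYAAAAoAAAAQAAAAEAAAAABAAQAAAAAAAAIAAATCwAAEwsAABAAAAAAAAAAAAAAABEREQAiIiIAMzMzAERERABVVVUAZmZmAHd3dwCIiIgAmZmZAKqqqgC7u7sAzMzMAN3d3QDu7u4A////AIiIdkM0RXvv/HMREjM0aIh3d4maq7qXdlNFZ2QzRERYqqu6hmd5vv//yEIjMzNXiHZniavNy4eHVFeHZDRVRGiJq7upmrzv7v/9uZl1QzM0REVnmqqXeJdmiYZDRWVVZ3eJmZmrze7bvO7+7tljEAABIiNWZURpl3iYZDRVVVZmZmZniarN7cqZve7u7HMQAAAAABEiI2iGeHUyJFVVVmZVVVZomavMyoeKvMu6hjAAAAAAABESNERWVCI0VVVVVVVVVWd4iImrqHeJmHeIYgAAAAABIRERE0VVRERVVVVVRFVVVWZVRXqqh2d3ZoqmEAAAAAMyERETNFZmVVZmZmY0RERERDMiR5qpmIiIq7pQAAAAJEIRERNEVnZmZmd3ZiIzMzIiIhEkebzd3Mzcy6QAAABVQhARE1Q0VmZVVnZmIiIyIRARESNpzv/+7u27uSAAA2VCEAESRDI1ZVRFVDUzIiEQAAEiNXm8zMzdy6mqYQAEVDIQAREjIRNEMzMhI0MiIQAAEjRXiZhmeJmHd4hiACVCIRABEAAAAAAAAAARMhEAAAEjRXmphTNFVURFZlMRRTIRAAAAAAAAAAAAAAAAAAAAETNFeqqGREQzIiNFQiRVQhAAAAAAAAAAAAAAAAAAAAEjREWKu5dlVDMhEjQyJWZCAAAAAAAAAAAAAAAAAAAAEkVmZomqh2VEMyIiNDM1VSAAAAAAAAAAAAAAAAAyAAE1iqmId4hlVUREMzRFRDRTEAAAAAAAAAAAAAAAAJqWVXrNy6l2ZmZmVVRFVmZVVUIREREjIQAAAAAAAAADy7urzcuqqGRFeId2ZmZ4d2ZVQ0RERVRCEAAAAAAAAFiqq7y6hmiYUyR5mYiIiImHd3Znd3iZhjIQAAAAAAACRVaaupZEV4hTIliqqru7u6mImaqZqrqGQiEAAAAAAAIiE2mZdTRniXUiNpvN7/7cuqq83Luql2VDMhAAAAAAARAAJXdkRWeJh1Q0es7//+y7zN7ty6l2VVVEIQAAAAAAAAATVVVWZneIdlVoq8zdy7ze//3KmHZERWd1QQAAAAAAESNERWZmZmd2Vnh3iKu6vN7+3Kh3ZUMzNGd1QQAAAABDRERXeHd2ZmVFVTM1eamqvLuph2ZlQyEAEjQzEAAAEXdmZnmqqYd2VDIhEAJHeIiIh3ZmZlVDEAAAAREQAAATiHZ4mqupiIdUMREQASRWZmZlVFVlQzIQAAAAAREAABRWZWeIh3ZndkQzIzIiI0VVVVQzNEMiEQAAAAABERAAJBMzIjMiIiMyIjREVVMiNFZlQyIiIREAAAAAARIiEQEjABEAABEQEREAI0RnhjEkZ3ZCIRAAAAAQABIzMiERESIAAAABERAAAAEkQzWJdDNVVDIhAAAAARIkVmVDIRESEQAAAAAAAAAAAjQyIkeYdUMhIiEAAAARJFZnZkMhERIQAAAAAAAAABESMiIiJHmXQyIiIQAAABI1Z3dlMyIiEgAhAAAAAAAAEiIiIiIhNpl1VDMhAAABI1eZl1Q0RDIiACEAAAAAAAABESIzIiESaIiHUxEAARI1eruXVEREMyIQIQAAAAAAAAAAAjQiIRE2iIZDIzIjNFes25ZVRERDMiMAAAAAAAAAAAABIyERERJFVVVnmHZWebzLh2dlVVQzRQAAAAAAAAAAABIjIQABESRniry6mHd5qqmYiYdlVEVmAAAAAAAAARESMzIhABIiR5q7y7qYd3d3eJq7qXZmd4ghESM0MzMzMzVlIAABNERpvMuqqph2ZlVXrNy6h3mamVVVZ3d2ZlREZ3UQACVmZWiry6mZiHdmVVes3cqYiaqYd3dmZWZlRFZ4dBACaId2VomqqYiIiIdmZ6zdy6mImHdmZUM0RERFeZhSECZ4iHdmZnmZiJqrqYd4rN7cu5h3d1RDIiMzM1eqlzEjV4iIh2VFZ4iZvd3KmJms3t3dy6mIZURDMzI0aJl0ISR4iIh3VEVniavf/+ypq7zd3u//7bmIeIdUNFZ2ZUMRJXeHd2VEVnibze//7bu8zMze////25qrupdmd3UyIREkZ2ZUREVmeJvN3e7d3d3Mu87////tu8upqZiIZDERABNVVDIzRFRFaJqqvN7/7Kmpq97tzN/LqHZ5mZdkIQAAE0QyIRIjMiIjRWeKve64VWZnmYd5z5hlREVndlMQAAATQyEAAREQAAABE0VXiGQiIzRERFi9VERDIiNEMgAAASQyEAAAAAAAAAAAAAAAEiEAEjNFaKtVVVQxAAERAAABMyEAAAAAAAAAAAAAAAAAEQESJGiHZ3d2VUMQAAEAABIyEAAAAAAAAAAAAAAAAAAREjM0Z2QhqodlQyEAAQABEzEAAAAAAAAAAAAAAAAAABEjNEREQyC7qHVUMgABERIjIAAAAAAAAAAAAAAAABEAEiNFZUM0RLu6mHZDEAEREiMQAAAAAAAAAAAAACMzMyIjRWd3ZVaIqszcupdTIRESIhESEQAAAAAAAAACRmZlRFVnh3d2eJmazf//25dSEREiIzMiEQAAAAAAABNFd3Z5mHd3eId4moib3//9qFMQASNEQyERAAAAESIiI0V4mbuod3iaqZiJREaL3tuXQgAAEjMxEREQAAEjMzREVomruXZmZ4iZh2URI0aJmIdCAAABEhEREiERIzNFVVVniZh1NFVVQ0VkMiIiNFZmZlMgAAARERIjM0VUREVWZnd3ZUNEVVUyI0Qi"/>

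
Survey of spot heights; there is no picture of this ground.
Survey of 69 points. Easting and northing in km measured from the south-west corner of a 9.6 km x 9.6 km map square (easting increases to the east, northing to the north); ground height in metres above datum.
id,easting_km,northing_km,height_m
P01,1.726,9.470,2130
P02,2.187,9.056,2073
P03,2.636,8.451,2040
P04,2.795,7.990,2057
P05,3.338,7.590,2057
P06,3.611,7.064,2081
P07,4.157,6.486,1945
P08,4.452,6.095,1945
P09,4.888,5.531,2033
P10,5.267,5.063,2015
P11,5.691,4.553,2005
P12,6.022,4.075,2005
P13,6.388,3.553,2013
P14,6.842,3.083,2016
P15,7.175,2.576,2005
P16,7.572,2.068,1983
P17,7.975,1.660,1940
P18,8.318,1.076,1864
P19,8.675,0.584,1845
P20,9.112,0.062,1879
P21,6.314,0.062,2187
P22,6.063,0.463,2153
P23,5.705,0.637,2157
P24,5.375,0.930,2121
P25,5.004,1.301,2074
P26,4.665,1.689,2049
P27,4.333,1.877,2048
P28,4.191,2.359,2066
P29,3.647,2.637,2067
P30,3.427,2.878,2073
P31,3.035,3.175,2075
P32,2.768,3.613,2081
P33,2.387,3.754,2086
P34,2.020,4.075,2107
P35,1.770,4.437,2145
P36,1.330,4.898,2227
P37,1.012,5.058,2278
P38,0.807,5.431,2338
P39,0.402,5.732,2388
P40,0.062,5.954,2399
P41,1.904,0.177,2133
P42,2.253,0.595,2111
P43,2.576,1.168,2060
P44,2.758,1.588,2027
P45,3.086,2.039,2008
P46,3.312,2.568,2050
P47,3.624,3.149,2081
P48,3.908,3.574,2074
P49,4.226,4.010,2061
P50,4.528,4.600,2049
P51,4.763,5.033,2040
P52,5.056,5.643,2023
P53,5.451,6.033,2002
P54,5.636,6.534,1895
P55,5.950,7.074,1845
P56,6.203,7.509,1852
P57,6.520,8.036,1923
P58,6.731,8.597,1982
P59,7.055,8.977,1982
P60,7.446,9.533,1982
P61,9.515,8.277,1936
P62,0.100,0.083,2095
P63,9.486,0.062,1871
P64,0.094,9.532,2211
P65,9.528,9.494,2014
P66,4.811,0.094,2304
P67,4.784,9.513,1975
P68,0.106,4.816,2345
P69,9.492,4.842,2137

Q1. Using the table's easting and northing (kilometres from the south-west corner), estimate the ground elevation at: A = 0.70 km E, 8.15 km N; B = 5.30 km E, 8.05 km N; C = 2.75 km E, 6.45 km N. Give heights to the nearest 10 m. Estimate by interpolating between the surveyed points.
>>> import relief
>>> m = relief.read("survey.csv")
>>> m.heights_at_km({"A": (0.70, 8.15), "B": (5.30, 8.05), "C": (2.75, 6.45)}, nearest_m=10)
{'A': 2250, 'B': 1980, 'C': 2100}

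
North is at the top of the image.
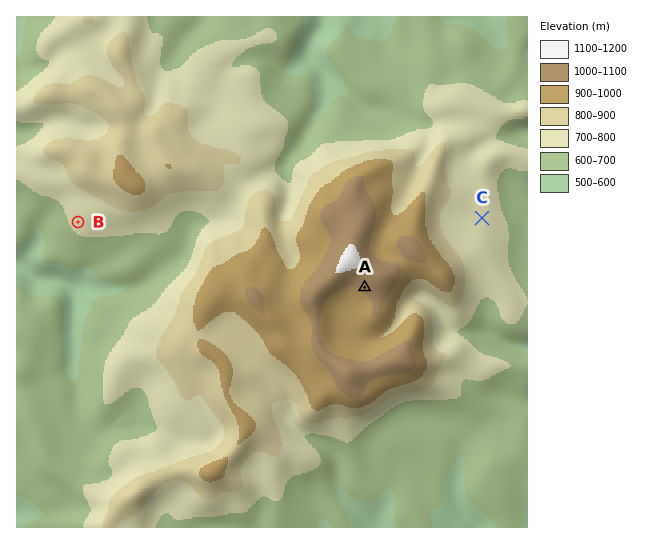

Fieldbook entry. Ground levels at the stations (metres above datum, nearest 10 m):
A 1030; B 730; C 760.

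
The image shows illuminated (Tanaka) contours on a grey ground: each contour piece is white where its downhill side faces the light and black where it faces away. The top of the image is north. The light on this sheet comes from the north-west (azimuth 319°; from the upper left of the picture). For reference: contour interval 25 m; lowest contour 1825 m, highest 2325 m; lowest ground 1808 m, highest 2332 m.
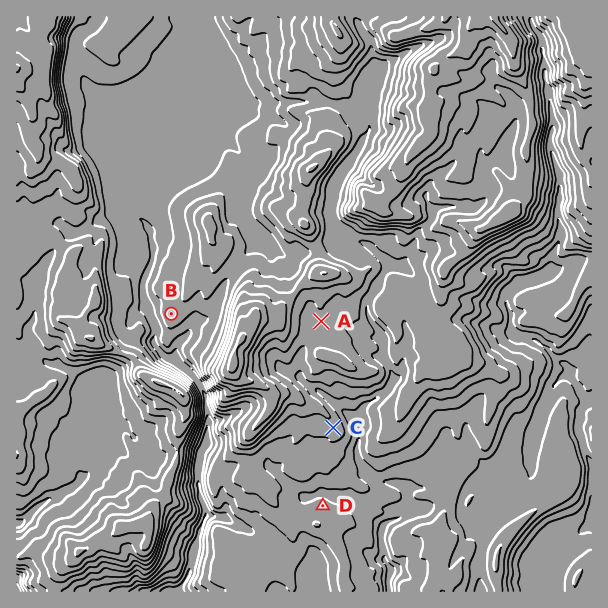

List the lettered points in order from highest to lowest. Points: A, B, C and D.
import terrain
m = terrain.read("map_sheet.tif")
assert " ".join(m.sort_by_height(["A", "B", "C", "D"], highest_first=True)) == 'A B C D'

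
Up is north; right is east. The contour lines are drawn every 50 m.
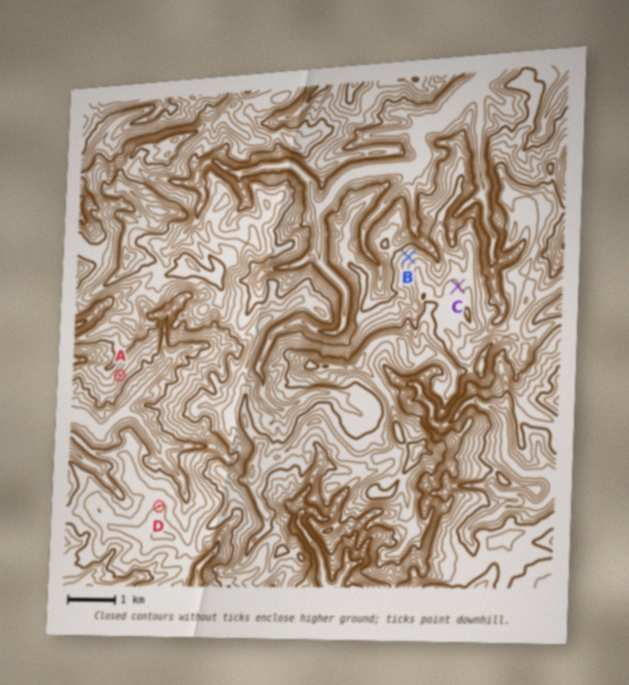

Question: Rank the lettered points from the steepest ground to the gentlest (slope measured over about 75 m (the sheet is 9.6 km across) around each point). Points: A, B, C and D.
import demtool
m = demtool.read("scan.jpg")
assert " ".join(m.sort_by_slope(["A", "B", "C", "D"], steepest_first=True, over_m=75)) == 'A B C D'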